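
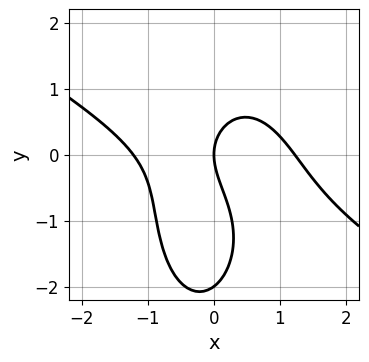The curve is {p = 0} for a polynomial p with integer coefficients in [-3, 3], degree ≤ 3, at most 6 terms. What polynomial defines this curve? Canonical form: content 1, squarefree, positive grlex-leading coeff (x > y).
Degree: no degree-2 curve has this shape, so deg p = 3.
From the axis intercepts and sections: one x-axis crossing is at x = 0; among the integer gridlines, it crosses the y-axis at y ∈ {-2, 0}.
Fitting integer coefficients to these (and the overall shape) gives p.

2*x^3 + 3*x^2*y + y^3 + 2*y^2 - 3*x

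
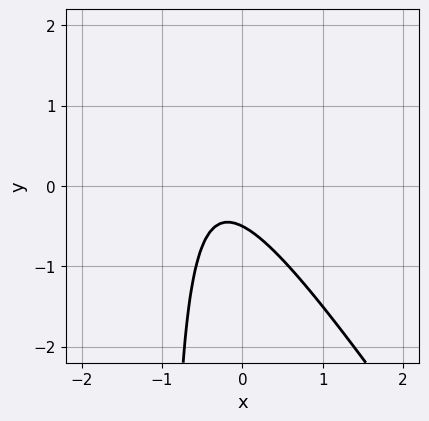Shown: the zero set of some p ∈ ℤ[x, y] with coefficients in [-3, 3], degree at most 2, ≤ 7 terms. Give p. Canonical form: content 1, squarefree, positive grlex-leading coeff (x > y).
3*x^2 + 2*x*y + 2*x + 2*y + 1

First, degree: no degree-1 curve has this shape, so deg p = 2.
Then, from the axis intercepts and sections: the curve avoids every integer x-axis point in the box.
Finally, matching integer coefficients to the picture gives p.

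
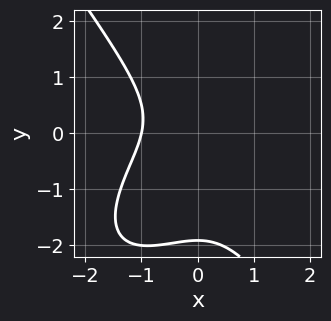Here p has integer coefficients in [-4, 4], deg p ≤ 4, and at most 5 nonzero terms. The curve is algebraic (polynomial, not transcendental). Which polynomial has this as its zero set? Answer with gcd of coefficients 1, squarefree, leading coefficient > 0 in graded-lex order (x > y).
3*x^3 - 2*x^2*y + 2*y^3 + 3*y^2 + 3

1. The degree is 3 — no degree-2 curve has this shape.
2. Checking where it meets the axes: it crosses the x-axis at the gridline x = -1.
3. Fitting integer coefficients to these (and the overall shape) gives p.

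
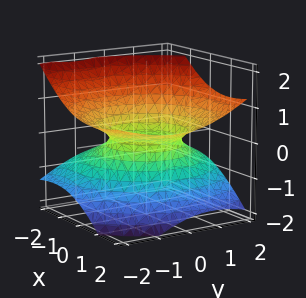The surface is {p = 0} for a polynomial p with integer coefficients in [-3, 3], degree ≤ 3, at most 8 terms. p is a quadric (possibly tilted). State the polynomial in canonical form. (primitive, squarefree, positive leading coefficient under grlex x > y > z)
x^2 - 2*x*z + y^2 + y*z - 3*z^2 - 1

deg p = 2. No degree-1 surface has this shape.
From the axis intercepts and sections: among the integer gridlines, it crosses the y-axis at y ∈ {-1, 1}; the x-axis gridline crossings are at x ∈ {-1, 1}; it misses every integer gridline on the z-axis.
Fitting integer coefficients to these (and the overall shape) gives p.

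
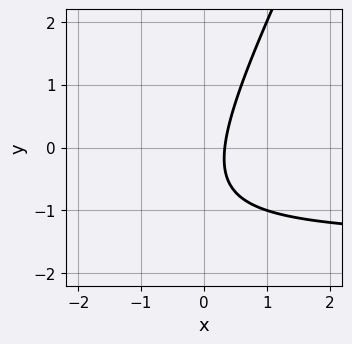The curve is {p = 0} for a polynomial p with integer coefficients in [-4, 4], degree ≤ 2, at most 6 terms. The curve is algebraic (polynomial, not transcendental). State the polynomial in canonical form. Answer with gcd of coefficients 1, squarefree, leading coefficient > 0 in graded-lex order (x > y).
1. deg p = 2.
2. Against the integer gridlines: the curve avoids every integer y-axis point in the box.
3. Matching integer coefficients to the picture gives p.

2*x*y - y^2 + 3*x - y - 1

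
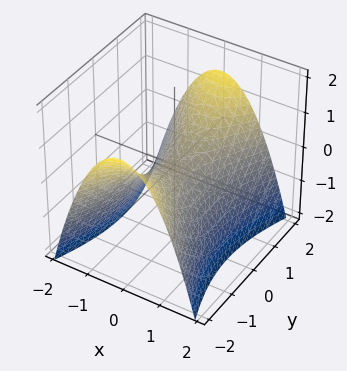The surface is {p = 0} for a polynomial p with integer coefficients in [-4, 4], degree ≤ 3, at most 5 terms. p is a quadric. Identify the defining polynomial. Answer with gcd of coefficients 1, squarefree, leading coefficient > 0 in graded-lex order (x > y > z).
3*x^2 - y^2 + 3*z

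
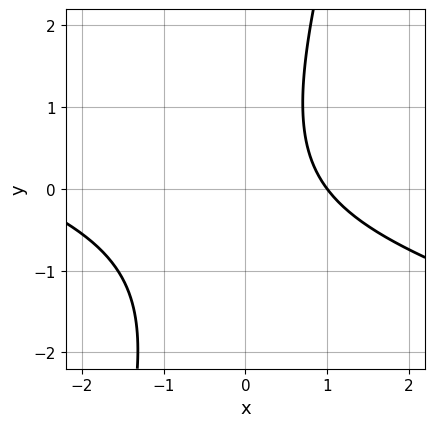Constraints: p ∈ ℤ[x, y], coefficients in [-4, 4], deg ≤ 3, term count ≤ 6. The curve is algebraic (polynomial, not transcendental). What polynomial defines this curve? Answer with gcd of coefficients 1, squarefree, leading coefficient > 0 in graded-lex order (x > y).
(a) Degree: no degree-1 curve has this shape, so deg p = 2.
(b) From the axis intercepts and sections: it crosses the x-axis at the gridline x = 1; it misses every integer gridline on the y-axis.
(c) Matching integer coefficients to the picture gives p.

x^2 + 3*x*y - y^2 + 2*x - 3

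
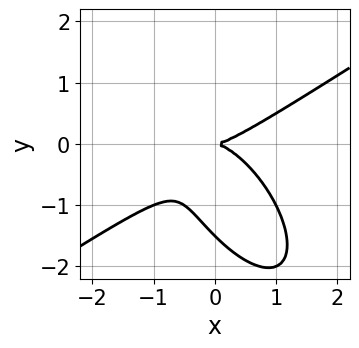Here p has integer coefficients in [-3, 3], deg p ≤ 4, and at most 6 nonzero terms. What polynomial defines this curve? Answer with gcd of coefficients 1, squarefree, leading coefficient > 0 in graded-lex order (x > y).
1. deg p = 3. No degree-2 curve has this shape.
2. From the axis intercepts and sections: it meets the y-axis at y = 0 (among the integer gridlines); it crosses the x-axis at the gridline x = 0.
3. Matching integer coefficients to the picture gives p.

2*x^3 - x^2*y - 2*x*y^2 - 2*y^3 - 3*y^2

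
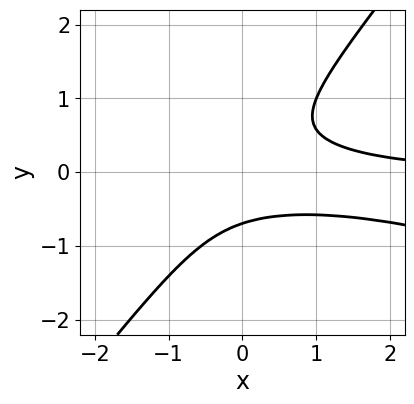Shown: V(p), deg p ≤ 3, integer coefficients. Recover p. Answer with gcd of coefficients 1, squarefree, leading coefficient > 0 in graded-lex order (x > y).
x^2*y + 3*x*y^2 - 3*y^3 - 1

1. deg p = 3. A generic line meets the curve in up to 3 points.
2. From the axis intercepts and sections: no x-intercept at any integer in the box.
3. Together with the visible shape, these determine p as stated.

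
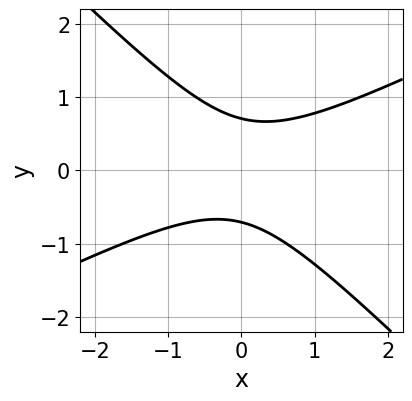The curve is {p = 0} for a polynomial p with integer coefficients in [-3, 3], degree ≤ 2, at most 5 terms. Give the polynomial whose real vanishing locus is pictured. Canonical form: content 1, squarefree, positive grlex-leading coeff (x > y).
First, deg p = 2.
Then, from the visible intercepts: no x-intercept at any integer in the box.
Finally, these observations pin down the coefficients.

x^2 - x*y - 2*y^2 + 1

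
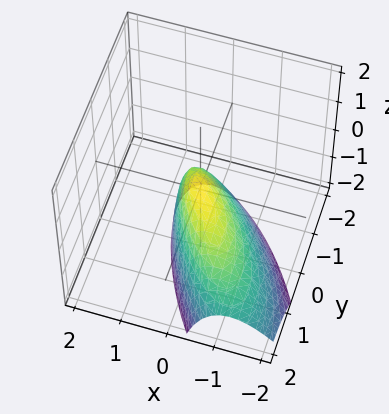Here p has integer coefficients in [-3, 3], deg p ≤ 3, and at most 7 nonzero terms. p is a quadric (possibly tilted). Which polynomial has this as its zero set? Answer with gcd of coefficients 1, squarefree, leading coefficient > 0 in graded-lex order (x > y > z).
Degree: the shape is more complex than any degree-1 surface, so deg p = 2.
From the axis intercepts and sections: it meets the z-axis at z = 0 (among the integer gridlines); it meets the x-axis at x = 0 (among the integer gridlines).
The integer polynomial consistent with all of this is the stated p.

2*x^2 + 2*x*y - x*z + y^2 + z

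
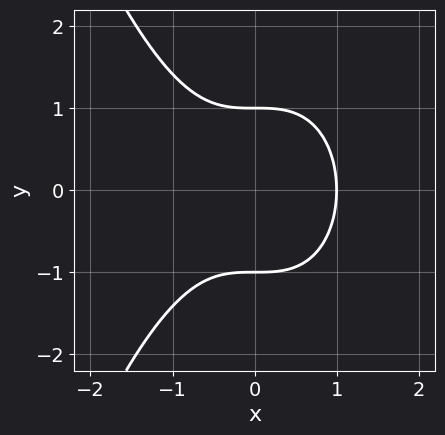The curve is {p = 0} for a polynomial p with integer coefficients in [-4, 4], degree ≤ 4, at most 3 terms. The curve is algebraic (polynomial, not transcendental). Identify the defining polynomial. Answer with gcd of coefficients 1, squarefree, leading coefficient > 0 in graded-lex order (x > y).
x^3 + y^2 - 1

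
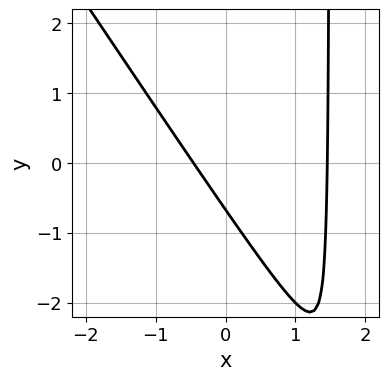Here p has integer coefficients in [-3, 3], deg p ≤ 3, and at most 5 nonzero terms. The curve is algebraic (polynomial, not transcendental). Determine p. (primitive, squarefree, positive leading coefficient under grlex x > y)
3*x^2 + 2*x*y - 3*x - 3*y - 2

First, the degree is 2 — the shape is more complex than any degree-1 curve.
Finally, matching integer coefficients to the picture gives p.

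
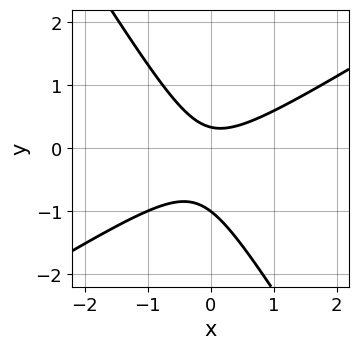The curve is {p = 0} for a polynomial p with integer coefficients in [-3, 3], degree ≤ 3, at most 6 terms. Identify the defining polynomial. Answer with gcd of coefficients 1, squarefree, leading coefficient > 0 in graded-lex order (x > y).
3*x^2 - 3*x*y - 3*y^2 - 2*y + 1

(a) deg p = 2. A generic line meets the curve in up to 2 points.
(b) Reading off the gridlines: the curve avoids every integer x-axis point in the box; it meets the y-axis at y = -1 (among the integer gridlines).
(c) Together with the visible shape, these determine p as stated.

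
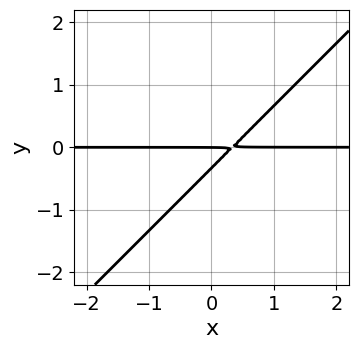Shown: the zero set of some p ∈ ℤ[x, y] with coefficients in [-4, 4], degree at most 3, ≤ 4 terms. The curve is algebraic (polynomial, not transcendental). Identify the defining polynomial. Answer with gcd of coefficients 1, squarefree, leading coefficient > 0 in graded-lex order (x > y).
First, degree: no degree-1 curve has this shape, so deg p = 2.
Next, reading off the gridlines: every point of the x-axis in the box is on the curve; it crosses the y-axis at the gridline y = 0.
Finally, the integer polynomial consistent with all of this is the stated p.

3*x*y - 3*y^2 - y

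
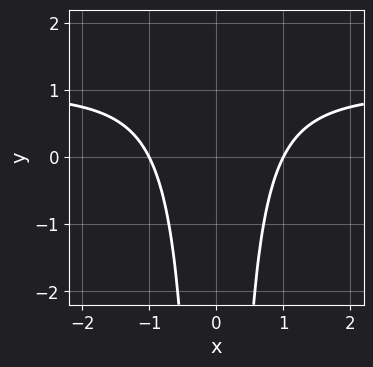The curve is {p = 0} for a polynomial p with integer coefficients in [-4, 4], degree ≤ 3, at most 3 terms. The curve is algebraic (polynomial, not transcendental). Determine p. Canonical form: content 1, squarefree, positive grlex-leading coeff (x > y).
x^2*y - x^2 + 1

1. deg p = 3. No degree-2 curve has this shape.
2. Symmetries: mirror symmetry x ↦ −x ⇒ only even powers of x.
3. From the axis intercepts and sections: no y-intercept at any integer in the box; among the integer gridlines, it crosses the x-axis at x ∈ {-1, 1}.
4. Solving for integer coefficients yields p as stated.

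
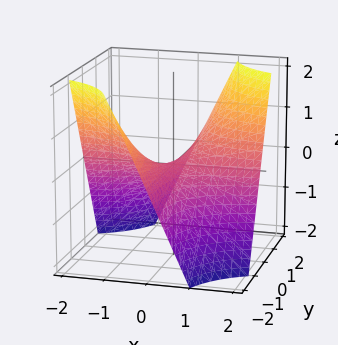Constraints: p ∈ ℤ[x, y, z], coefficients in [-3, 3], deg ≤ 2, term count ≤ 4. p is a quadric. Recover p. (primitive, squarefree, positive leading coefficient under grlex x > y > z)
x*y - z

1. Degree: a saddle surface; a quadric, so deg p = 2.
2. Observable constraints: it crosses the z-axis at the gridline z = 0; every point of the y-axis in the box is on the surface; every point of the x-axis in the box is on the surface.
3. Fitting integer coefficients to these (and the overall shape) gives p.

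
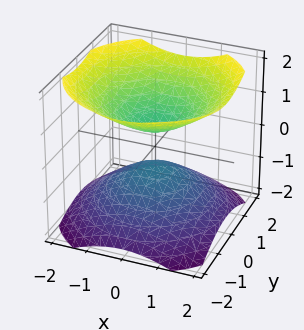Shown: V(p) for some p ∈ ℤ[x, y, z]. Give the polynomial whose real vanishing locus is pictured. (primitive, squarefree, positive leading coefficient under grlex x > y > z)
2*x^2 + 2*y^2 - 3*z^2 + 1

I count 2 distinct pieces. They look like related sheets of one shape, so recover p as a whole.
The degree is 2 — two sheets facing apart; a quadric.
Symmetries: every cross-section ⟂ z is a circle, so x, y appear only via x² + y²; it's symmetric under z → −z, forcing even powers of z.
Against the integer gridlines: it misses every integer gridline on the y-axis; a circular section at z = -1 has radius exactly 1; no x-intercept at any integer in the box.
Assembling these constraints gives the stated polynomial.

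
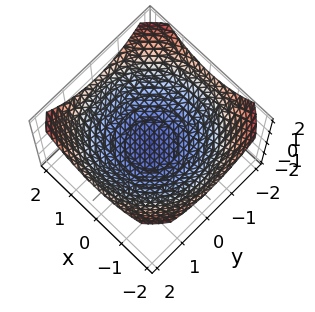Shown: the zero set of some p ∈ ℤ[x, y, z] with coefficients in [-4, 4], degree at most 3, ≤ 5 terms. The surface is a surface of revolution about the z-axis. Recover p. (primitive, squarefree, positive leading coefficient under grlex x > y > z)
x^2 + y^2 - 3*z - 1

Degree: a generic line meets the surface in up to 2 points, so deg p = 2.
By symmetry, every cross-section ⟂ z is a circle, so x, y appear only via x² + y².
From the visible intercepts: the y-axis gridline crossings are at y ∈ {-1, 1}; a circular section at z = 0 has radius exactly 1; among the integer gridlines, it crosses the x-axis at x ∈ {-1, 1}.
Matching integer coefficients to the picture gives p.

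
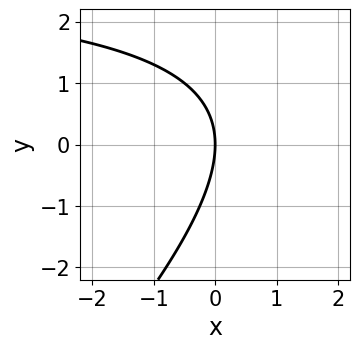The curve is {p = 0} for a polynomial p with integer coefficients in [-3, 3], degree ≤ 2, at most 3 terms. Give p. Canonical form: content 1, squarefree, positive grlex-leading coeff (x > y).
1. deg p = 2. No degree-1 curve has this shape.
2. From the axis intercepts and sections: one y-axis crossing is at y = 0; one x-axis crossing is at x = 0.
3. Together with the visible shape, these determine p as stated.

x*y - y^2 - 3*x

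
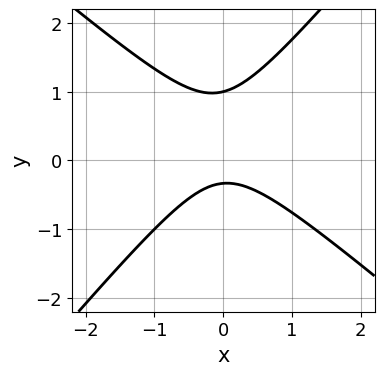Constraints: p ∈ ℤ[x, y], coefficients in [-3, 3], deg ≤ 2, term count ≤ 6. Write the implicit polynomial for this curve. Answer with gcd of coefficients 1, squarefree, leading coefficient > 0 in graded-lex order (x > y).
Degree: the shape is more complex than any degree-1 curve, so deg p = 2.
From the axis intercepts and sections: the curve avoids every integer x-axis point in the box; it crosses the y-axis at the gridline y = 1.
These observations pin down the coefficients.

3*x^2 + x*y - 3*y^2 + 2*y + 1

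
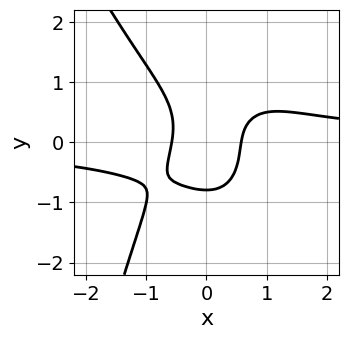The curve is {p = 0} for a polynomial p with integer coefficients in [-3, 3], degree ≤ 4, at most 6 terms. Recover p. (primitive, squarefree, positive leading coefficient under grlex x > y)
(a) deg p = 4. No degree-3 curve has this shape.
(b) Solving for integer coefficients yields p as stated.

3*x^3*y + x^2*y^2 + 2*y^3 - 3*x^2 + 1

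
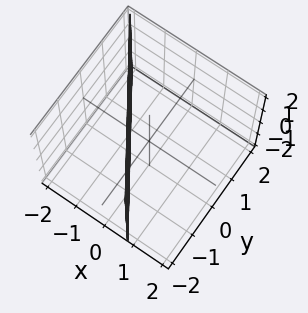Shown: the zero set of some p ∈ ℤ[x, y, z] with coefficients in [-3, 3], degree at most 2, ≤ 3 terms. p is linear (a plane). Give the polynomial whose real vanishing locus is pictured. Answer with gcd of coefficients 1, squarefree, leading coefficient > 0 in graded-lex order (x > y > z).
deg p = 1. Every cross-section is a straight line — this is a plane.
From the visible intercepts: the surface avoids every integer z-axis point in the box; one y-axis crossing is at y = -1.
The integer polynomial consistent with all of this is the stated p.

3*x + 2*y + 2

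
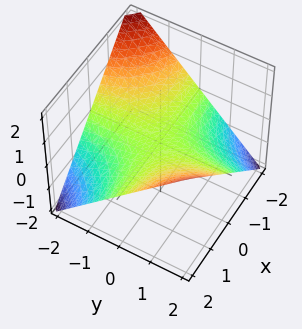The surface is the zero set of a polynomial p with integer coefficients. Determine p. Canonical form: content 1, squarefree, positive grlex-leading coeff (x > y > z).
x*y - 2*z

1. deg p = 2. A saddle surface; a quadric.
2. Reading off the gridlines: every point of the x-axis in the box is on the surface; every point of the y-axis in the box is on the surface.
3. These observations pin down the coefficients.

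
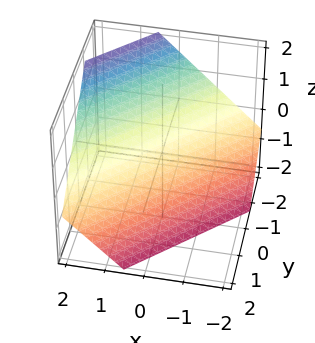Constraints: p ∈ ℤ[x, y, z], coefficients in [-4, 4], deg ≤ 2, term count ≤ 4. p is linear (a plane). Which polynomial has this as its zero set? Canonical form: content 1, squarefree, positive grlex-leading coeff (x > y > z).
First, deg p = 1. Every cross-section is a straight line — this is a plane.
Finally, solving for integer coefficients yields p as stated.

3*x - 3*y - 3*z - 2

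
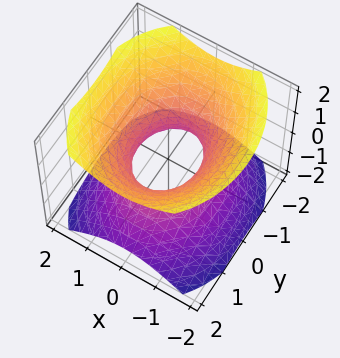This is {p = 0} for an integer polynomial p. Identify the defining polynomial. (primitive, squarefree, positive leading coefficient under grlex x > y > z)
3*x^2 + 2*y^2 - 3*z^2 - 2

deg p = 2.
Symmetries: it's symmetric under x → −x, forcing even powers of x; the y ↦ −y reflection is a symmetry, so y appears only in even powers; the z ↦ −z reflection is a symmetry, so z appears only in even powers.
Reading off the gridlines: it misses every integer gridline on the z-axis; the y-axis gridline crossings are at y ∈ {-1, 1}.
Fitting integer coefficients to these (and the overall shape) gives p.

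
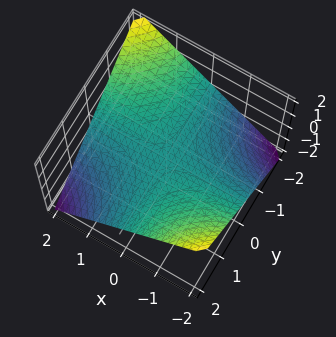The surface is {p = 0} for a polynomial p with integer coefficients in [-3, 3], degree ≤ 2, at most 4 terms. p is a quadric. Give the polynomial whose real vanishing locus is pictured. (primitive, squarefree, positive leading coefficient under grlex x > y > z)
x*y + 2*z

First, degree: a saddle surface; a quadric, so deg p = 2.
Then, from the axis intercepts and sections: every point of the x-axis in the box is on the surface; it crosses the z-axis at the gridline z = 0.
Finally, fitting integer coefficients to these (and the overall shape) gives p.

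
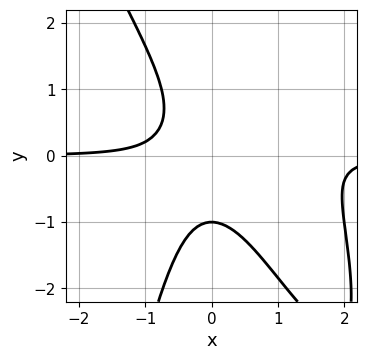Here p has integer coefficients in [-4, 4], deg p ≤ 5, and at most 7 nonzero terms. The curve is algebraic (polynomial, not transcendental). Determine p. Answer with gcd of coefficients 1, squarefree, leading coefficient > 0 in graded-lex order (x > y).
2*x^3*y + x^2*y^2 - 3*x^2*y + y^3 + 1

First, degree: no degree-3 curve has this shape, so deg p = 4.
Then, against the integer gridlines: it crosses the y-axis at the gridline y = -1; the curve avoids every integer x-axis point in the box.
Finally, together with the visible shape, these determine p as stated.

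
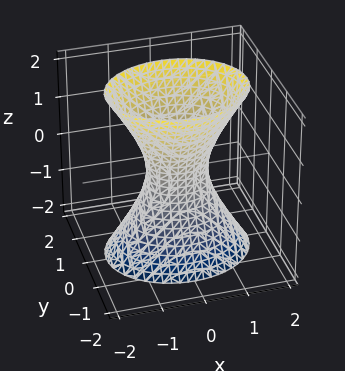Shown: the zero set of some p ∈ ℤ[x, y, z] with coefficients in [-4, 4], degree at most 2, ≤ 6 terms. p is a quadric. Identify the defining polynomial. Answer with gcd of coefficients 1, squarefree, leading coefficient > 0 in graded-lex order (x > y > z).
2*x^2 + 3*y^2 - z^2 - 1

(a) Degree: an hourglass — one-sheet hyperboloid; a quadric, so deg p = 2.
(b) Symmetries: it's symmetric under z → −z, forcing even powers of z; it's symmetric under y → −y, forcing even powers of y; the x ↦ −x reflection is a symmetry, so x appears only in even powers.
(c) Reading off the gridlines: the surface avoids every integer z-axis point in the box.
(d) Solving for integer coefficients yields p as stated.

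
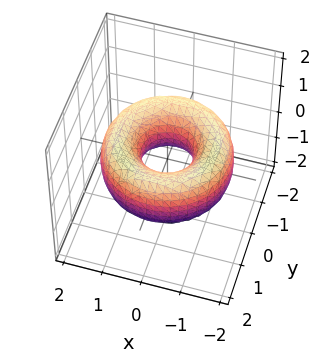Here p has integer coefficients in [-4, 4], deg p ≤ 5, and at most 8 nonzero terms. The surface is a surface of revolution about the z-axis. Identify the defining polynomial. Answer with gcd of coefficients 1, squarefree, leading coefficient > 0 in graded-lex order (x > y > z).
x^4 + 2*x^2*y^2 + y^4 - 3*x^2 - 3*y^2 + 2*z^2 + 1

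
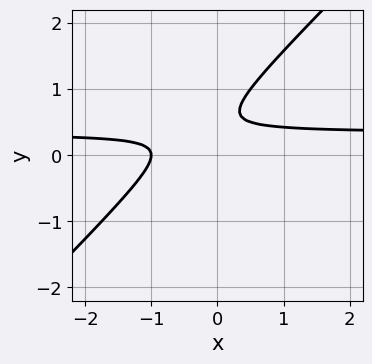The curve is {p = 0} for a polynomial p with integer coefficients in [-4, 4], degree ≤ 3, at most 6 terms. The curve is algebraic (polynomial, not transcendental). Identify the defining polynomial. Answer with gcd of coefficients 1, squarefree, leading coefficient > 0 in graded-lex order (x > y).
3*x*y - 3*y^2 - x + 3*y - 1

1. deg p = 2.
2. From the axis intercepts and sections: it misses every integer gridline on the y-axis; one x-axis crossing is at x = -1.
3. Assembling these constraints gives the stated polynomial.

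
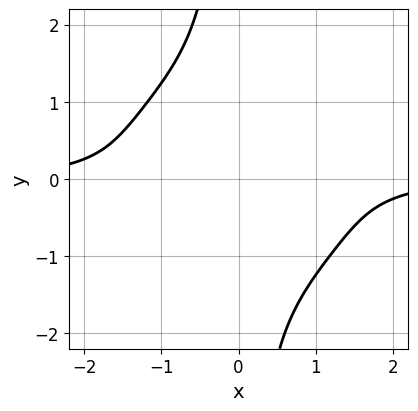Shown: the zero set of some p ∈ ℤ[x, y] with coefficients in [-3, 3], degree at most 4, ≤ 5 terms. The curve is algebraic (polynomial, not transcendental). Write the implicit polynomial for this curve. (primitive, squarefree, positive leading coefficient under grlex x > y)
x^3*y + 2*x*y^3 + 2*y^2 + 2

(a) Degree: the shape is more complex than any degree-3 curve, so deg p = 4.
(b) From the axis intercepts and sections: it misses every integer gridline on the y-axis; it misses every integer gridline on the x-axis.
(c) Assembling these constraints gives the stated polynomial.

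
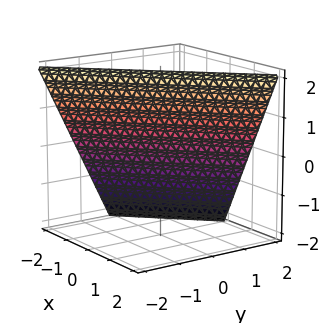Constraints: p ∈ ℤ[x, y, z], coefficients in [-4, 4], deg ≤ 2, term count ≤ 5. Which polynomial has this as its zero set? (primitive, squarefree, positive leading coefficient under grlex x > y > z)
2*x - 2*y - z + 2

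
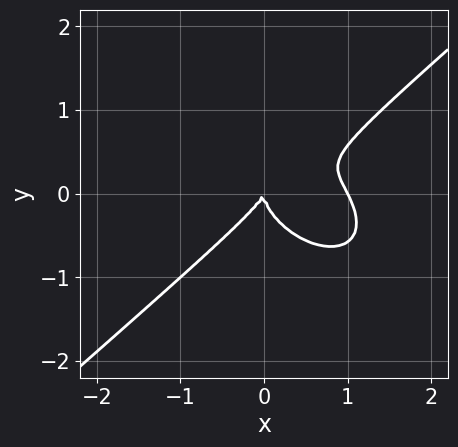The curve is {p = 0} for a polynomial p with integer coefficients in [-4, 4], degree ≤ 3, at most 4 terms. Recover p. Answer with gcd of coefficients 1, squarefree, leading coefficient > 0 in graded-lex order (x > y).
2*x^3 - 3*y^3 - 2*x^2 + x*y

First, the degree is 3 — no degree-2 curve has this shape.
Then, checking where it meets the axes: it meets the y-axis at y = 0 (among the integer gridlines); the x-axis gridline crossings are at x ∈ {0, 1}.
Finally, fitting integer coefficients to these (and the overall shape) gives p.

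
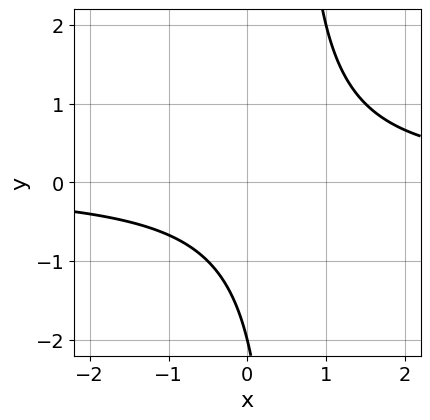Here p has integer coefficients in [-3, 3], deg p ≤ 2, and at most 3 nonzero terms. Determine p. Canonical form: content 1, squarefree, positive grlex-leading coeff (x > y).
1. The degree is 2 — no degree-1 curve has this shape.
2. From the visible intercepts: one y-axis crossing is at y = -2; it misses every integer gridline on the x-axis.
3. Together with the visible shape, these determine p as stated.

2*x*y - y - 2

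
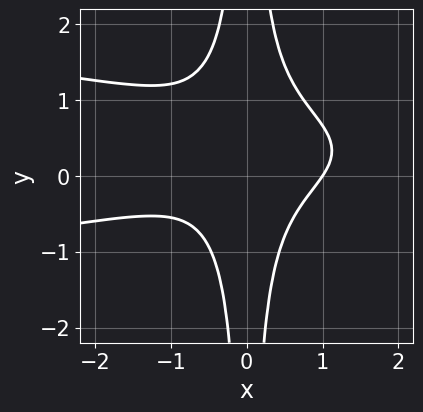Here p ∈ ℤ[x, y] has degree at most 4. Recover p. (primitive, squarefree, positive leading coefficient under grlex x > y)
First, deg p = 4.
Then, reading off the gridlines: it meets the x-axis at x = 1 (among the integer gridlines); no y-intercept at any integer in the box.
Finally, assembling these constraints gives the stated polynomial.

3*x^2*y^2 + x^3 - 2*x^2*y - 1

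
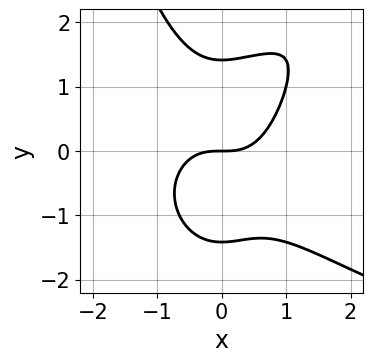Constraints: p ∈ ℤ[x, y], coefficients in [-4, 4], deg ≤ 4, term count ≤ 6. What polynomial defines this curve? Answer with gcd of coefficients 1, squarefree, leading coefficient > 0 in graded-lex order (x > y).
deg p = 4.
Checking where it meets the axes: one y-axis crossing is at y = 0; it meets the x-axis at x = 0 (among the integer gridlines).
These observations pin down the coefficients.

x^2*y^2 - 2*x^3 - y^3 + 2*y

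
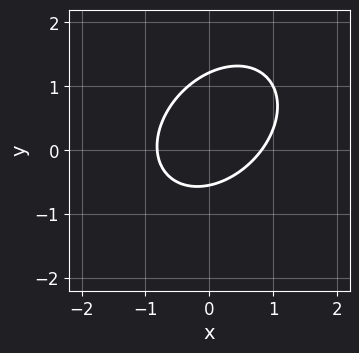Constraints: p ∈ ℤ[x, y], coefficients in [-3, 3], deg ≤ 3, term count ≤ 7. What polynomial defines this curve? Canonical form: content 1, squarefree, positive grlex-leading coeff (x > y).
First, degree: a generic line meets the curve in up to 2 points, so deg p = 2.
Finally, matching integer coefficients to the picture gives p.

3*x^2 - 2*x*y + 3*y^2 - 2*y - 2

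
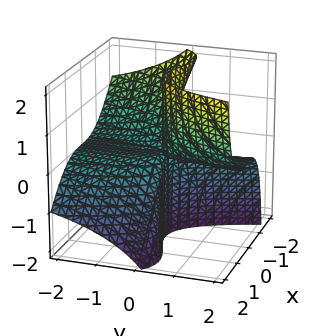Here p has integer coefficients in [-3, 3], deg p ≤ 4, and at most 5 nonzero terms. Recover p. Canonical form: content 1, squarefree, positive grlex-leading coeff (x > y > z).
First, the degree is 3 — a generic line meets the surface in up to 3 points.
Next, checking where it meets the axes: every point of the z-axis in the box is on the surface; the visible y-axis segment lies entirely on the surface.
Finally, these observations pin down the coefficients.

x^3 + x^2*z - 2*y*z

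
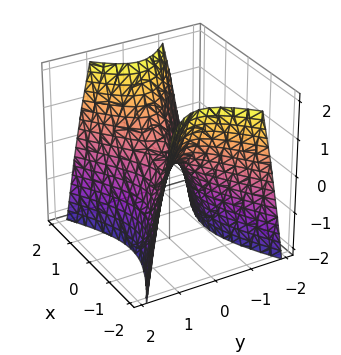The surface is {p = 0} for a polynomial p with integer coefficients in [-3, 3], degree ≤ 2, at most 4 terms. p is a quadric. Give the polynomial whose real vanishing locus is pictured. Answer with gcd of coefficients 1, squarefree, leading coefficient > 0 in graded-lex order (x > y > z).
x^2 - 2*y^2 - z

The degree is 2 — a hyperbolic paraboloid; a quadric.
Symmetries: it's symmetric under x → −x, forcing even powers of x; the y ↦ −y reflection is a symmetry, so y appears only in even powers.
Reading off the gridlines: it crosses the x-axis at the gridline x = 0; it crosses the z-axis at the gridline z = 0; one y-axis crossing is at y = 0.
These observations pin down the coefficients.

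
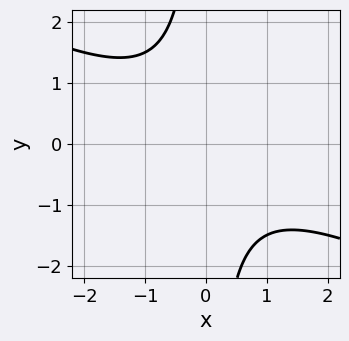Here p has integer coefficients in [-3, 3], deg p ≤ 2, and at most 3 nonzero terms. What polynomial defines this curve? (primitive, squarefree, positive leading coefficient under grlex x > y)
x^2 + 2*x*y + 2

Degree: the shape is more complex than any degree-1 curve, so deg p = 2.
Reading off the gridlines: it misses every integer gridline on the y-axis; the curve avoids every integer x-axis point in the box.
Fitting integer coefficients to these (and the overall shape) gives p.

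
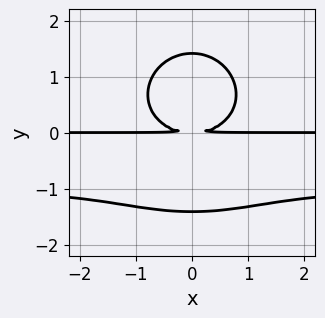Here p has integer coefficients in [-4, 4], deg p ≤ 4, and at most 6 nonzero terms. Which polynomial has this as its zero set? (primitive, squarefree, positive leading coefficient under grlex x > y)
x^2*y^2 + y^4 + x^2*y - 2*y^2

Degree: no degree-3 curve has this shape, so deg p = 4.
Symmetries: it's symmetric under x → −x, forcing even powers of x.
Observable constraints: the visible x-axis segment lies entirely on the curve.
Together with the visible shape, these determine p as stated.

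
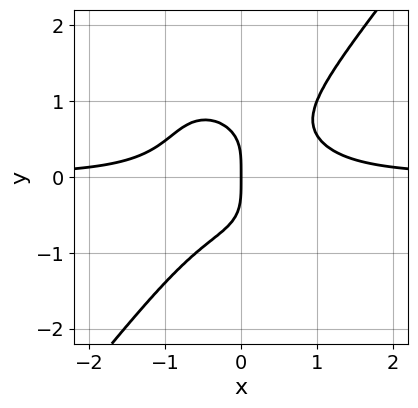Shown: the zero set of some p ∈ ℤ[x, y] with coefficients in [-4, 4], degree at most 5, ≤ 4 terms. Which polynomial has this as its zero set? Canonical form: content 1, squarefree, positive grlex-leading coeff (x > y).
2*x^3*y - y^4 - x

First, degree: a generic line meets the curve in up to 4 points, so deg p = 4.
Next, reading off the gridlines: it crosses the y-axis at the gridline y = 0; it meets the x-axis at x = 0 (among the integer gridlines).
Finally, together with the visible shape, these determine p as stated.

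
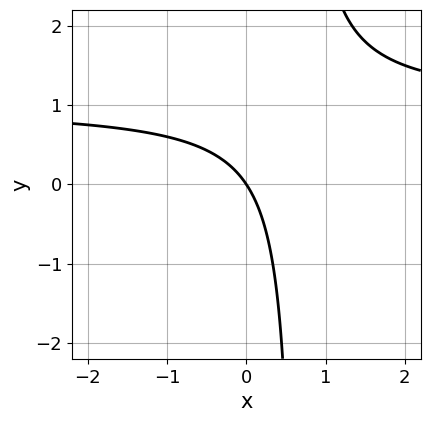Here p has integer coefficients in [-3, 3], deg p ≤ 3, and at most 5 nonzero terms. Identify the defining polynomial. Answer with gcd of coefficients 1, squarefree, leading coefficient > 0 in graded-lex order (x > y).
The degree is 2 — no degree-1 curve has this shape.
Against the integer gridlines: it meets the y-axis at y = 0 (among the integer gridlines); it crosses the x-axis at the gridline x = 0.
Matching integer coefficients to the picture gives p.

3*x*y - 3*x - 2*y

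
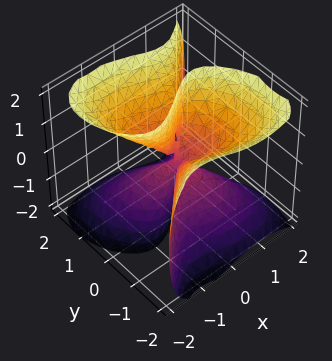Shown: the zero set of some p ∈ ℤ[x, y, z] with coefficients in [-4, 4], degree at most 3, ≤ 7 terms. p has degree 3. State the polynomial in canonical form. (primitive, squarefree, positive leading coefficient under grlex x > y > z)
1. Degree: a generic line meets the surface in up to 3 points, so deg p = 3.
2. From the visible intercepts: it meets the y-axis at y = 0 (among the integer gridlines); it crosses the x-axis at the gridline x = 0; every point of the z-axis in the box is on the surface.
3. Solving for integer coefficients yields p as stated.

3*x^3 - 2*x*z^2 - 3*y^3 + 3*y*z^2 - y^2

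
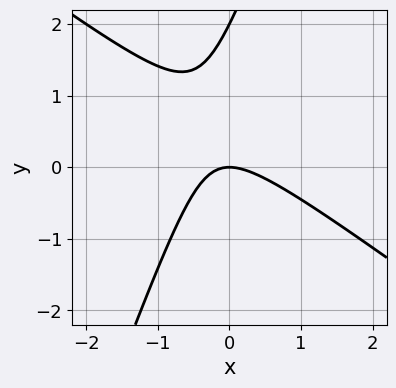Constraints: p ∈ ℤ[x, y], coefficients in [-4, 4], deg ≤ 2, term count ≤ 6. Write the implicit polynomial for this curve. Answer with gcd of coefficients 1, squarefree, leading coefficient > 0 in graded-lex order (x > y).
First, deg p = 2. No degree-1 curve has this shape.
Then, observable constraints: one x-axis crossing is at x = 0; among the integer gridlines, it crosses the y-axis at y ∈ {0, 2}.
Finally, matching integer coefficients to the picture gives p.

2*x^2 + 2*x*y - y^2 + 2*y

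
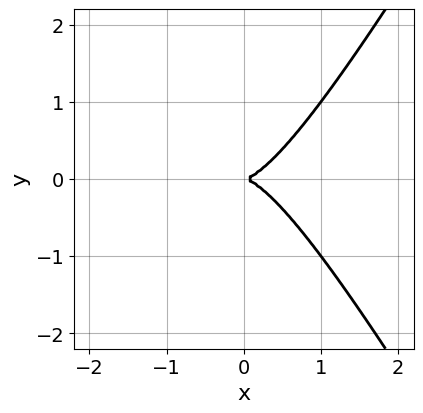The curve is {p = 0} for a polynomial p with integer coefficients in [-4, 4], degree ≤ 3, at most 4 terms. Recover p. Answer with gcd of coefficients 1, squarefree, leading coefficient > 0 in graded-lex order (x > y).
3*x^3 - x*y^2 - 2*y^2

Degree: no degree-2 curve has this shape, so deg p = 3.
Symmetries: it's symmetric under y → −y, forcing even powers of y.
Against the integer gridlines: it crosses the y-axis at the gridline y = 0; one x-axis crossing is at x = 0.
Assembling these constraints gives the stated polynomial.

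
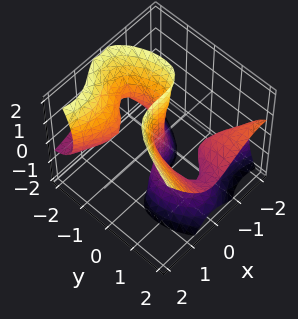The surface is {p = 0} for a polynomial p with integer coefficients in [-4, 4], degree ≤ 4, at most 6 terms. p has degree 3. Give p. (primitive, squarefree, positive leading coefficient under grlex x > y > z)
2*x^3 + 3*x^2*y - 2*y^2*z - 2*y*z^2 - y

First, deg p = 3. A generic line meets the surface in up to 3 points.
Next, against the integer gridlines: one x-axis crossing is at x = 0; it meets the y-axis at y = 0 (among the integer gridlines).
Finally, putting this together gives p. Check: (0, 0, -2) on the z-axis lies on the surface, and p(0, 0, -2) = 0. ✓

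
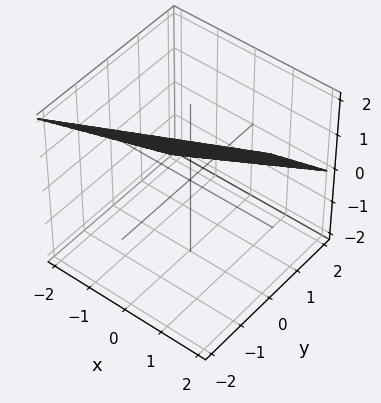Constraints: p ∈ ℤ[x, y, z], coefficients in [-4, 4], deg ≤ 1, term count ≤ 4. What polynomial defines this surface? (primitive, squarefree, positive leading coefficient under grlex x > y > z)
x - 2*y - 2*z + 2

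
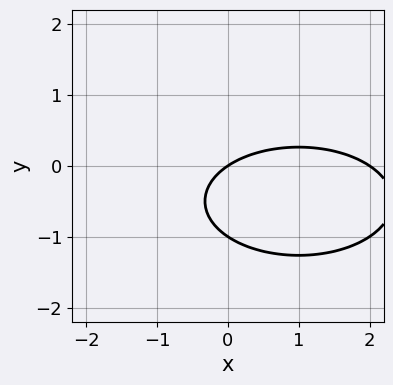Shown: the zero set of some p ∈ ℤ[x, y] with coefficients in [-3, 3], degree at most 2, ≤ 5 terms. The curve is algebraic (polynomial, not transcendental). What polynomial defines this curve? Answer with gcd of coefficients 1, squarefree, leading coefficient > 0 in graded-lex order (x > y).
(a) The degree is 2 — a generic line meets the curve in up to 2 points.
(b) Observable constraints: the y-axis gridline crossings are at y ∈ {-1, 0}; the x-axis gridline crossings are at x ∈ {0, 2}.
(c) Fitting integer coefficients to these (and the overall shape) gives p.

x^2 + 3*y^2 - 2*x + 3*y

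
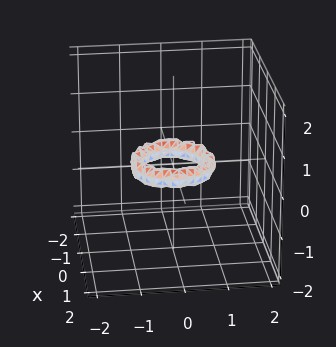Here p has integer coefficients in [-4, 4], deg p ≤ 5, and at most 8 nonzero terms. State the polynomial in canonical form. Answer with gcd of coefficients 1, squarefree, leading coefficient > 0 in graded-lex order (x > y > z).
2*x^4 + 4*x^2*y^2 + 2*y^4 - 3*x^2 - 3*y^2 + 2*z^2 + 1

Degree: no degree-3 surface has this shape, so deg p = 4.
By symmetry, the surface is invariant under rotation about z: p = q(x² + y², z).
Against the integer gridlines: among the integer gridlines, it crosses the y-axis at y ∈ {-1, 1}; a circular section at z = 0 has radius between 0 and 1; among the integer gridlines, it crosses the x-axis at x ∈ {-1, 1}.
Together with the visible shape, these determine p as stated.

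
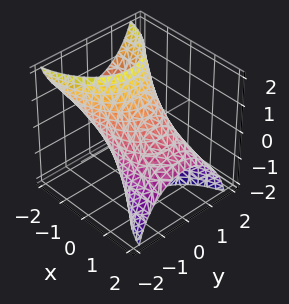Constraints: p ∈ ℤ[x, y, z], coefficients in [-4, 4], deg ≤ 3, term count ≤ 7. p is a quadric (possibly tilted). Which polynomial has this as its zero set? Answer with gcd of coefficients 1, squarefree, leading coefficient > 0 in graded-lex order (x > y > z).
x^2 + 3*x*z + 2*y^2 + z^2 - 2

1. deg p = 2. The shape is more complex than any degree-1 surface.
2. From the axis intercepts and sections: among the integer gridlines, it crosses the y-axis at y ∈ {-1, 1}.
3. Assembling these constraints gives the stated polynomial.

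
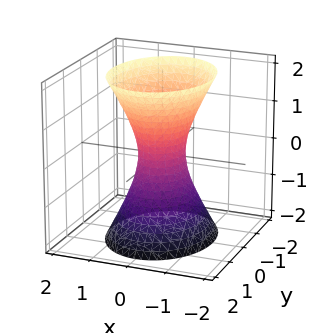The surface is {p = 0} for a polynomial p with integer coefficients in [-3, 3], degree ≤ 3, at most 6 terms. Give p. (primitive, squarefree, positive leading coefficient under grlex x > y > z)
3*x^2 + 2*y^2 - z^2 - 1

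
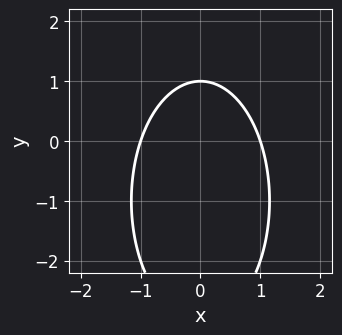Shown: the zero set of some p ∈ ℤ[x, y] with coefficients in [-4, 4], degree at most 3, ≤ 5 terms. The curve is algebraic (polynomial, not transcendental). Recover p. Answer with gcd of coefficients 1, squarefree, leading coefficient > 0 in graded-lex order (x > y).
3*x^2 + y^2 + 2*y - 3

1. The degree is 2 — no degree-1 curve has this shape.
2. Symmetries: it's symmetric under x → −x, forcing even powers of x.
3. From the visible intercepts: one y-axis crossing is at y = 1; the x-axis gridline crossings are at x ∈ {-1, 1}.
4. These observations pin down the coefficients.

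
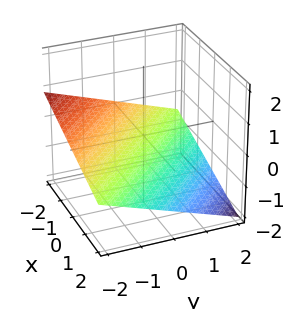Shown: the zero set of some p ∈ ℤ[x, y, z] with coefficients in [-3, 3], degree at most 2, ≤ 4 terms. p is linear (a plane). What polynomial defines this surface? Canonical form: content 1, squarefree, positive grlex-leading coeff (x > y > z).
The degree is 1 — the surface is flat (a plane).
Against the integer gridlines: it meets the x-axis at x = -2 (among the integer gridlines); it meets the y-axis at y = -2 (among the integer gridlines).
The integer polynomial consistent with all of this is the stated p.

x + y + 3*z + 2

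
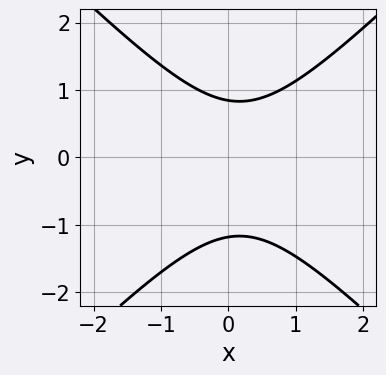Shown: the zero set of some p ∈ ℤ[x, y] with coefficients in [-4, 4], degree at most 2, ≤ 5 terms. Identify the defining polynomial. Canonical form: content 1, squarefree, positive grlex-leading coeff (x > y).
3*x^2 - 3*y^2 - x - y + 3

(a) The degree is 2 — no degree-1 curve has this shape.
(b) Observable constraints: the curve avoids every integer x-axis point in the box.
(c) Matching integer coefficients to the picture gives p.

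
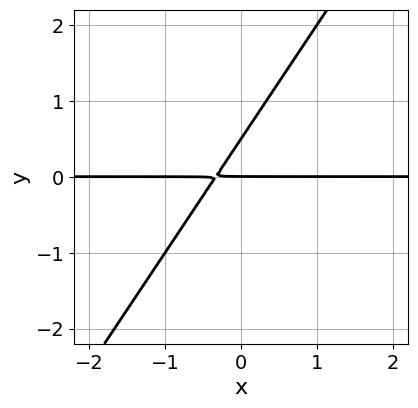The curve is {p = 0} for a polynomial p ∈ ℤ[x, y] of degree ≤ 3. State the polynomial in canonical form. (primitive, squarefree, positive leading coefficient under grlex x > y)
3*x*y - 2*y^2 + y

Degree: no degree-1 curve has this shape, so deg p = 2.
From the visible intercepts: the visible x-axis segment lies entirely on the curve; it crosses the y-axis at the gridline y = 0.
Together with the visible shape, these determine p as stated.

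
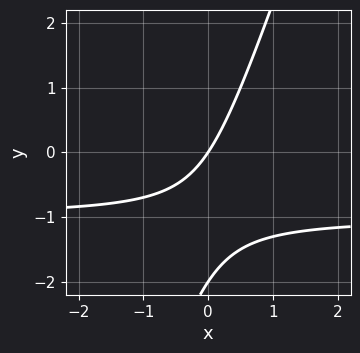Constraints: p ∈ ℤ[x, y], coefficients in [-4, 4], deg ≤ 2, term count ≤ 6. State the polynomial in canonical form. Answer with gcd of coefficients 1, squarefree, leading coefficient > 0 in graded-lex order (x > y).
3*x*y - y^2 + 3*x - 2*y

(a) Degree: a generic line meets the curve in up to 2 points, so deg p = 2.
(b) Checking where it meets the axes: one x-axis crossing is at x = 0; among the integer gridlines, it crosses the y-axis at y ∈ {-2, 0}.
(c) Fitting integer coefficients to these (and the overall shape) gives p.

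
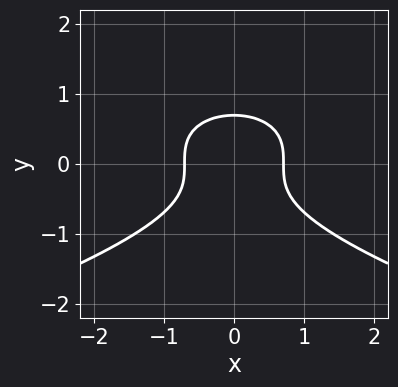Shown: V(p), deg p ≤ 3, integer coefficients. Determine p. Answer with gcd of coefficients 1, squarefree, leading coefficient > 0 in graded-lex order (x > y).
3*y^3 + 2*x^2 - 1

First, deg p = 3. No degree-2 curve has this shape.
Then, symmetries: it's symmetric under x → −x, forcing even powers of x.
Finally, solving for integer coefficients yields p as stated.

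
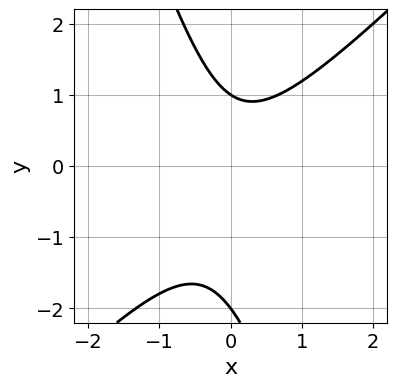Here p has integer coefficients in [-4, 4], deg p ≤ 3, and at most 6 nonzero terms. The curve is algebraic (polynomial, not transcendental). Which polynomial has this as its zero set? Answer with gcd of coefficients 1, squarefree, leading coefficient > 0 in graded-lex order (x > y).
3*x^2 - 2*x*y - y^2 - y + 2

1. deg p = 2. The shape is more complex than any degree-1 curve.
2. Against the integer gridlines: the y-axis gridline crossings are at y ∈ {-2, 1}; it misses every integer gridline on the x-axis.
3. The integer polynomial consistent with all of this is the stated p.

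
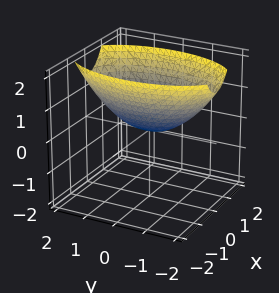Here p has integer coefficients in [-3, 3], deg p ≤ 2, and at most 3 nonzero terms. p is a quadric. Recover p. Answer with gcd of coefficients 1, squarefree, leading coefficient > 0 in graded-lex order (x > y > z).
1. The degree is 2 — a paraboloid; a quadric.
2. Symmetries: mirror symmetry x ↦ −x ⇒ only even powers of x; mirror symmetry y ↦ −y ⇒ only even powers of y.
3. Against the integer gridlines: it meets the x-axis at x = 0 (among the integer gridlines); one z-axis crossing is at z = 0; one y-axis crossing is at y = 0.
4. These observations pin down the coefficients.

3*x^2 + y^2 - 3*z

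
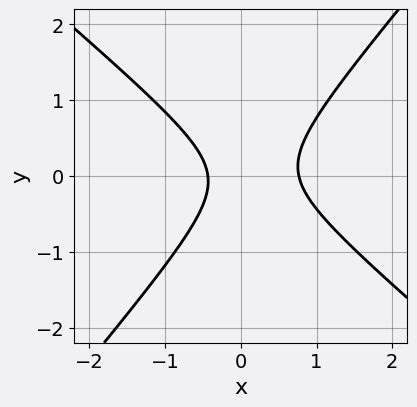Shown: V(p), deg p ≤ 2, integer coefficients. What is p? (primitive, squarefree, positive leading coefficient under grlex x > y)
3*x^2 + x*y - 3*y^2 - x - 1

First, degree: the shape is more complex than any degree-1 curve, so deg p = 2.
Then, observable constraints: it misses every integer gridline on the y-axis.
Finally, putting this together gives p.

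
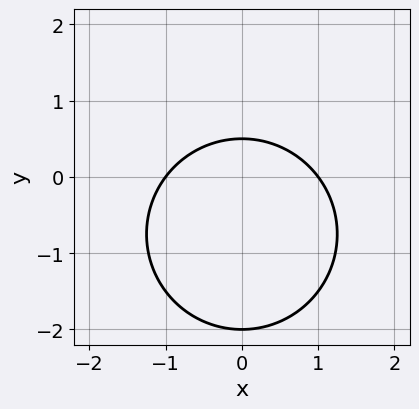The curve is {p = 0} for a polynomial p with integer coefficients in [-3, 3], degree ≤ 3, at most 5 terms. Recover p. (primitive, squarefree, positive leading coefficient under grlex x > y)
2*x^2 + 2*y^2 + 3*y - 2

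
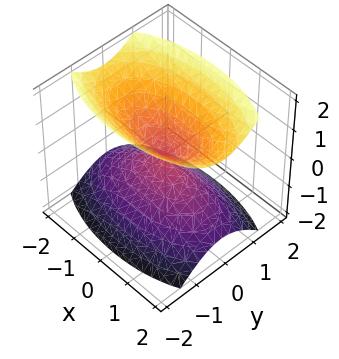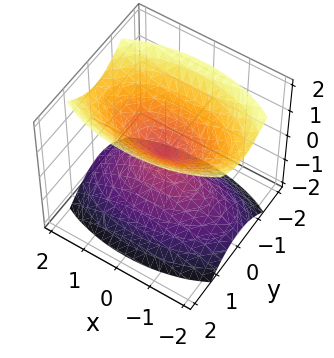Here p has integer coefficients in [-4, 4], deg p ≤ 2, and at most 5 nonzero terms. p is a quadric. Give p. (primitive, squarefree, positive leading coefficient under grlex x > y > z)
x^2 + 3*y^2 - 2*z^2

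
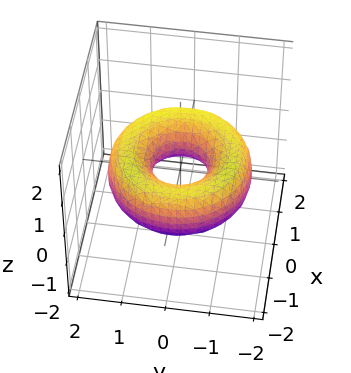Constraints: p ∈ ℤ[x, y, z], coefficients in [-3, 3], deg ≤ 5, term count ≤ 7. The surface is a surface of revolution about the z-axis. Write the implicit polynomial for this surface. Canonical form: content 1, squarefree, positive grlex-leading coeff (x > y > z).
x^4 + 2*x^2*y^2 + y^4 - 3*x^2 - 3*y^2 + 3*z^2 + 1

Degree: the shape is more complex than any degree-3 surface, so deg p = 4.
Symmetries: the surface is invariant under rotation about z: p = q(x² + y², z).
Checking where it meets the axes: a circular section at z = 0 has radius between 0 and 1; it misses every integer gridline on the z-axis.
Matching integer coefficients to the picture gives p.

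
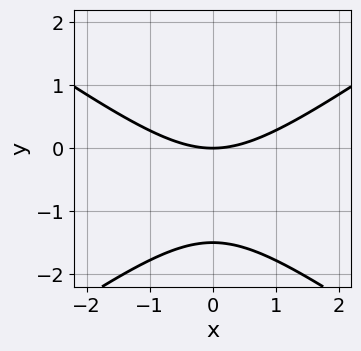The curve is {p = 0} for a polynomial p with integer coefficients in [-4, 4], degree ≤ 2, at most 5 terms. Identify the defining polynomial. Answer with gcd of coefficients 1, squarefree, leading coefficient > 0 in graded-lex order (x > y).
x^2 - 2*y^2 - 3*y

deg p = 2. No degree-1 curve has this shape.
Symmetries: the x ↦ −x reflection is a symmetry, so x appears only in even powers.
From the axis intercepts and sections: it crosses the x-axis at the gridline x = 0; it crosses the y-axis at the gridline y = 0.
Assembling these constraints gives the stated polynomial.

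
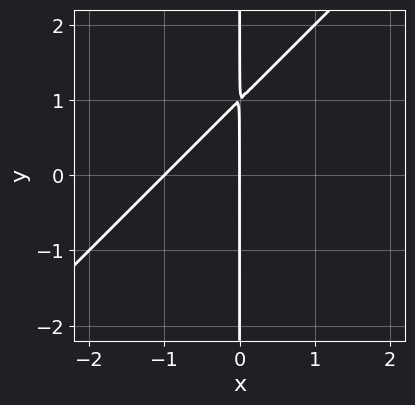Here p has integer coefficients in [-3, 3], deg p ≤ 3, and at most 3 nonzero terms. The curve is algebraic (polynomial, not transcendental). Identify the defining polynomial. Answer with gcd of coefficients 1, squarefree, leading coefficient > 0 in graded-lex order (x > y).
x^2 - x*y + x

1. deg p = 2.
2. Against the integer gridlines: among the integer gridlines, it crosses the x-axis at x ∈ {-1, 0}; the visible y-axis segment lies entirely on the curve.
3. Solving for integer coefficients yields p as stated.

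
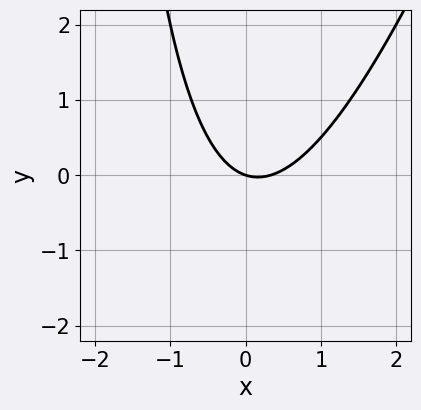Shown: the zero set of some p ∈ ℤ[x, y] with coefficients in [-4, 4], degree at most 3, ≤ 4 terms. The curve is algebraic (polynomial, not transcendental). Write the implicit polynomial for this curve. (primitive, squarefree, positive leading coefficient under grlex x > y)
3*x^2 - x*y - x - 3*y

Degree: a generic line meets the curve in up to 2 points, so deg p = 2.
From the visible intercepts: it crosses the x-axis at the gridline x = 0; it crosses the y-axis at the gridline y = 0.
The integer polynomial consistent with all of this is the stated p.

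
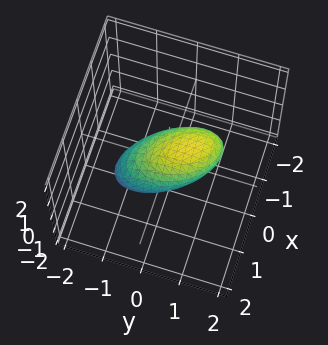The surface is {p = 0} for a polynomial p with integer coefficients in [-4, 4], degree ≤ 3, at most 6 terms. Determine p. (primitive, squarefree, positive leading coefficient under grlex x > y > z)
3*x^2 + 2*x*y + 2*y^2 - 2*y*z + 3*z^2 - 2

1. deg p = 2. No degree-1 surface has this shape.
2. Against the integer gridlines: among the integer gridlines, it crosses the y-axis at y ∈ {-1, 1}.
3. These observations pin down the coefficients.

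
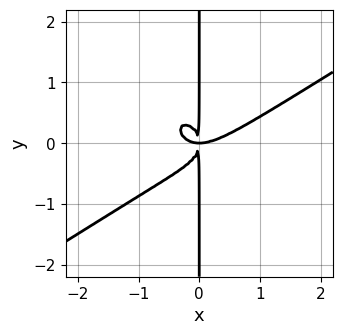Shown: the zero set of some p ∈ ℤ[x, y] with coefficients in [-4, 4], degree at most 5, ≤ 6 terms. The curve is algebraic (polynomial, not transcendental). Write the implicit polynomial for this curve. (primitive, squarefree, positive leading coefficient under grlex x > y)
2*x^4 - 2*x^3*y - 3*x*y^3 - 2*x^2*y

Degree: the shape is more complex than any degree-3 curve, so deg p = 4.
Checking where it meets the axes: every point of the y-axis in the box is on the curve.
Fitting integer coefficients to these (and the overall shape) gives p.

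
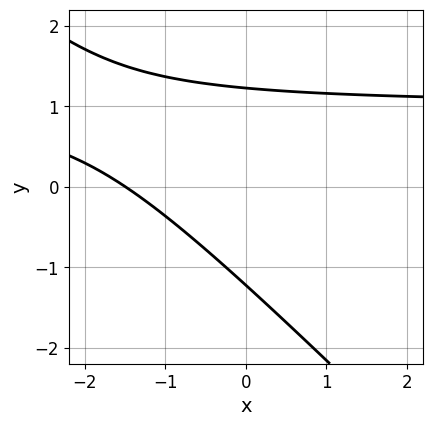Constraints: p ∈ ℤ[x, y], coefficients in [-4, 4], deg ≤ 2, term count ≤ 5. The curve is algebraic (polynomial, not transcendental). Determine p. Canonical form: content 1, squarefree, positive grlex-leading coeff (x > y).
First, deg p = 2. A generic line meets the curve in up to 2 points.
Finally, the integer polynomial consistent with all of this is the stated p.

2*x*y + 2*y^2 - 2*x - 3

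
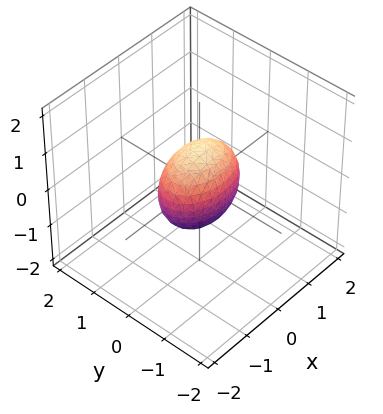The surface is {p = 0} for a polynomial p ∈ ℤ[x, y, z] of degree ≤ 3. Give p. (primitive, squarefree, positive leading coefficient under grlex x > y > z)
x^2 + 2*y^2 + z^2 - 1

1. deg p = 2. A closed, bounded, convex surface; a quadric.
2. Symmetries: mirror symmetry x ↦ −x ⇒ only even powers of x; the z ↦ −z reflection is a symmetry, so z appears only in even powers; the y ↦ −y reflection is a symmetry, so y appears only in even powers.
3. From the axis intercepts and sections: among the integer gridlines, it crosses the z-axis at z ∈ {-1, 1}; the x-axis gridline crossings are at x ∈ {-1, 1}.
4. Assembling these constraints gives the stated polynomial.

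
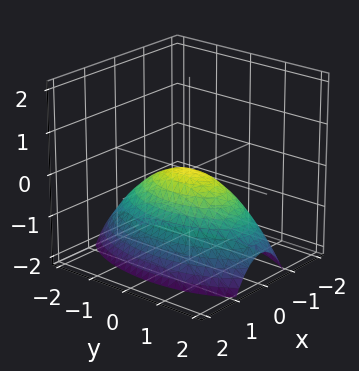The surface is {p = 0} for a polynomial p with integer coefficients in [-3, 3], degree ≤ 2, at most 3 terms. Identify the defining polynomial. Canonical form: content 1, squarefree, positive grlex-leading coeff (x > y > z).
First, degree: a paraboloid; a quadric, so deg p = 2.
Then, symmetries: the x ↦ −x reflection is a symmetry, so x appears only in even powers; mirror symmetry y ↦ −y ⇒ only even powers of y.
Then, from the visible intercepts: it crosses the y-axis at the gridline y = 0; it meets the z-axis at z = 0 (among the integer gridlines); one x-axis crossing is at x = 0.
Finally, fitting integer coefficients to these (and the overall shape) gives p.

3*x^2 + y^2 + 3*z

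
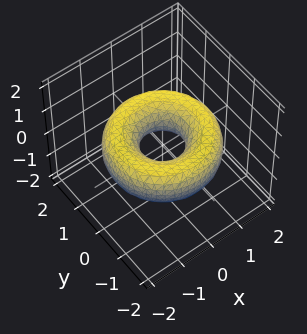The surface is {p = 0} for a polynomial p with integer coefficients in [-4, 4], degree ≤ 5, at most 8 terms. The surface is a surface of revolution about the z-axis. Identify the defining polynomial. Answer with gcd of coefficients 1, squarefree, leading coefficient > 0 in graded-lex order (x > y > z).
deg p = 4. The shape is more complex than any degree-3 surface.
Symmetries: rotational symmetry about the z-axis ⇒ p depends on x, y only through x² + y².
From the visible intercepts: it misses every integer gridline on the z-axis; a circular section at z = 0 has radius between 0 and 1.
Together with the visible shape, these determine p as stated.

x^4 + 2*x^2*y^2 + y^4 - 3*x^2 - 3*y^2 + 3*z^2 + 1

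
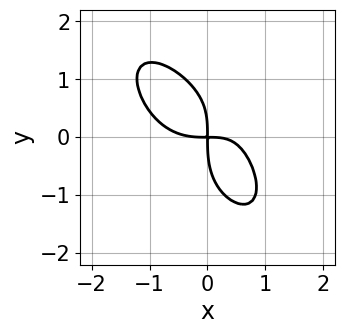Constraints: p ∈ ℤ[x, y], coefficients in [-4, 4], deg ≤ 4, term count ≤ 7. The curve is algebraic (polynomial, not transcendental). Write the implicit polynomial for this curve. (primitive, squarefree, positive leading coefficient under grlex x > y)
(a) Degree: no degree-3 curve has this shape, so deg p = 4.
(b) Matching integer coefficients to the picture gives p.

2*x^4 + y^4 - 2*x^2*y - x*y^2 + 3*x*y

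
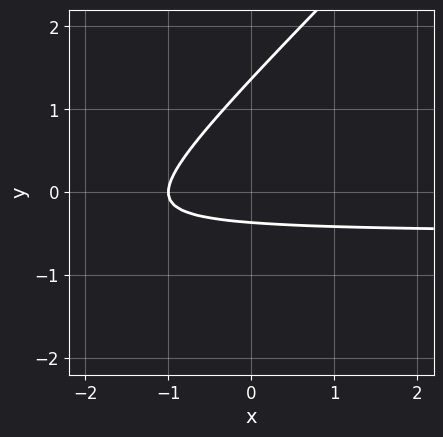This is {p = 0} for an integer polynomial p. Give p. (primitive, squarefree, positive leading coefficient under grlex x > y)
1. Degree: no degree-1 curve has this shape, so deg p = 2.
2. Reading off the gridlines: it crosses the x-axis at the gridline x = -1.
3. Together with the visible shape, these determine p as stated.

2*x*y - 2*y^2 + x + 2*y + 1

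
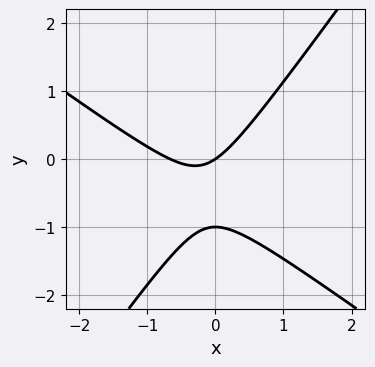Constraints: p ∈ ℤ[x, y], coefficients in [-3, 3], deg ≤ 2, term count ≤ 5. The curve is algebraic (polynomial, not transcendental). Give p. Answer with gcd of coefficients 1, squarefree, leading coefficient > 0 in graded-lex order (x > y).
deg p = 2.
Against the integer gridlines: among the integer gridlines, it crosses the y-axis at y ∈ {-1, 0}; it crosses the x-axis at the gridline x = 0.
Assembling these constraints gives the stated polynomial.

3*x^2 + 2*x*y - 3*y^2 + 2*x - 3*y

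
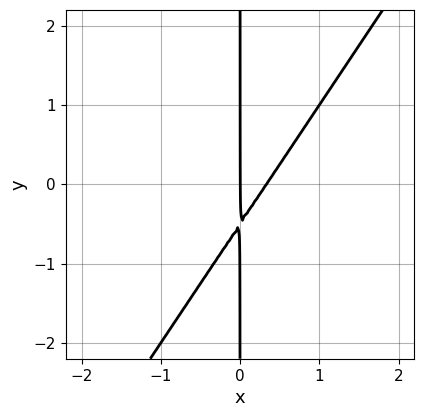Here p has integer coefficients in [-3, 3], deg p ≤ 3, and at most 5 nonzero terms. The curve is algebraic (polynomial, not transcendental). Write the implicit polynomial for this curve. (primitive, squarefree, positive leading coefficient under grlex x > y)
(a) The degree is 2 — no degree-1 curve has this shape.
(b) Checking where it meets the axes: the visible y-axis segment lies entirely on the curve; it meets the x-axis at x = 0 (among the integer gridlines).
(c) Assembling these constraints gives the stated polynomial.

3*x^2 - 2*x*y - x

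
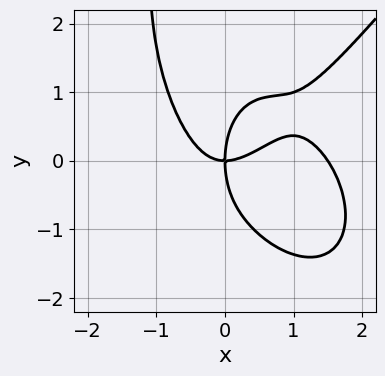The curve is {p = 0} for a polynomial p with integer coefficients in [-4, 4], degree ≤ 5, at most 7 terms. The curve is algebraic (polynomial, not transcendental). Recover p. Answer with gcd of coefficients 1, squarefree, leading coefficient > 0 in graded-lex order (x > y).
2*x^4 - x*y^3 - 3*x^3 - y^3 + 3*x*y

First, degree: the shape is more complex than any degree-3 curve, so deg p = 4.
Then, observable constraints: it crosses the x-axis at the gridline x = 0; one y-axis crossing is at y = 0.
Finally, the integer polynomial consistent with all of this is the stated p.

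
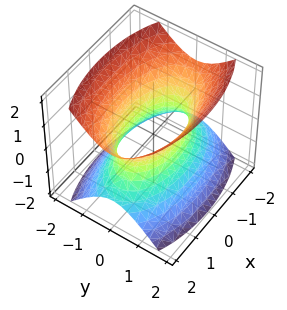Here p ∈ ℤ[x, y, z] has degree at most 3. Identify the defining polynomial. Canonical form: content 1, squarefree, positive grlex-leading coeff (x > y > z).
The degree is 2 — one connected sheet with a waist; a quadric.
Symmetries: the x ↦ −x reflection is a symmetry, so x appears only in even powers; the z ↦ −z reflection is a symmetry, so z appears only in even powers; the y ↦ −y reflection is a symmetry, so y appears only in even powers.
From the axis intercepts and sections: it misses every integer gridline on the z-axis.
Assembling these constraints gives the stated polynomial.

x^2 + 3*y^2 - 2*z^2 - 2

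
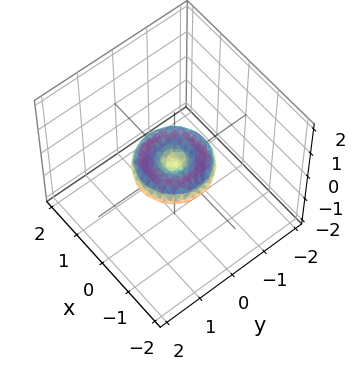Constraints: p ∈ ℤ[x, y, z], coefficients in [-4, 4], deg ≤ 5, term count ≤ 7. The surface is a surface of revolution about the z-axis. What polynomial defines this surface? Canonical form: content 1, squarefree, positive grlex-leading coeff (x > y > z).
x^4 + 2*x^2*y^2 + y^4 - x^2 - y^2 + 2*z^2

First, degree: the shape is more complex than any degree-3 surface, so deg p = 4.
Next, symmetries: rotational symmetry about the z-axis ⇒ p depends on x, y only through x² + y².
Then, against the integer gridlines: it crosses the z-axis at the gridline z = 0; a circular section at z = 0 has radius exactly 1; among the integer gridlines, it crosses the x-axis at x ∈ {-1, 0, 1}; the y-axis gridline crossings are at y ∈ {-1, 0, 1}.
Finally, together with the visible shape, these determine p as stated.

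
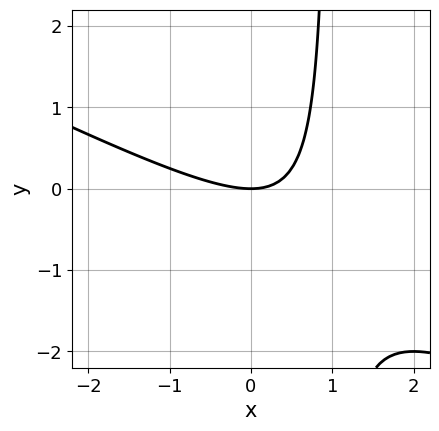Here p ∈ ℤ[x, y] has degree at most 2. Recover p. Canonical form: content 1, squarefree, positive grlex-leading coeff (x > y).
x^2 + 2*x*y - 2*y

1. Degree: no degree-1 curve has this shape, so deg p = 2.
2. From the visible intercepts: one y-axis crossing is at y = 0; it crosses the x-axis at the gridline x = 0.
3. The integer polynomial consistent with all of this is the stated p.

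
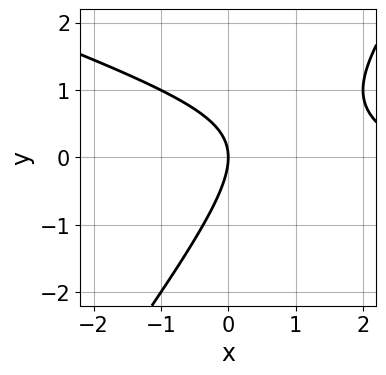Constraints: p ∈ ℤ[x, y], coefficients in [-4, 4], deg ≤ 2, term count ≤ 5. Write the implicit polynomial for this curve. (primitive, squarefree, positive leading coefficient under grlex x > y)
x^2 + 2*x*y - 2*y^2 - 3*x

First, the degree is 2 — the shape is more complex than any degree-1 curve.
Next, from the visible intercepts: it meets the x-axis at x = 0 (among the integer gridlines); one y-axis crossing is at y = 0.
Finally, matching integer coefficients to the picture gives p.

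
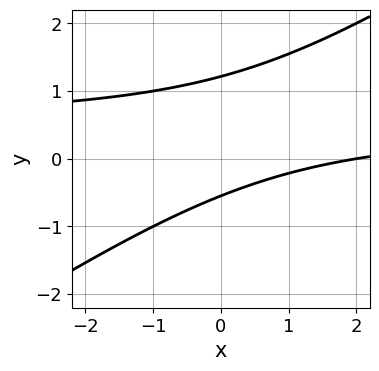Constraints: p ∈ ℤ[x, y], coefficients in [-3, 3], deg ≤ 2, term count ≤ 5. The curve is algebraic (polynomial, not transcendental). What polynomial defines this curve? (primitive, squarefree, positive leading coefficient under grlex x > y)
Degree: a generic line meets the curve in up to 2 points, so deg p = 2.
Observable constraints: it crosses the x-axis at the gridline x = 2.
Matching integer coefficients to the picture gives p.

2*x*y - 3*y^2 - x + 2*y + 2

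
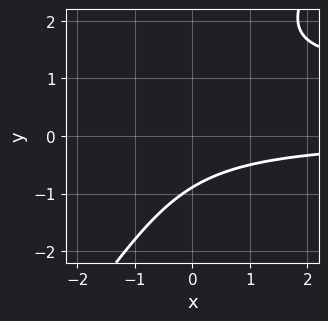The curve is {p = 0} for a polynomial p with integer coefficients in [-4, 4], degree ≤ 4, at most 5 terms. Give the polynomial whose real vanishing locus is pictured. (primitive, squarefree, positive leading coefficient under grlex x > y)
3*x*y^2 - 2*y^3 - 3*x*y + 2*y^2 - 3

First, deg p = 3. The shape is more complex than any degree-2 curve.
Then, observable constraints: it misses every integer gridline on the x-axis.
Finally, these observations pin down the coefficients.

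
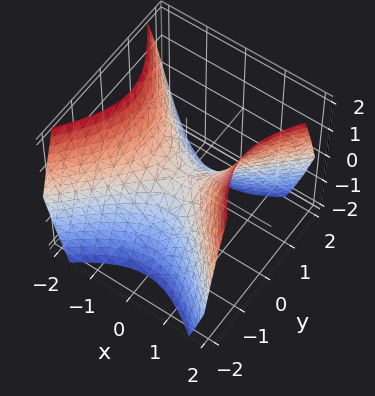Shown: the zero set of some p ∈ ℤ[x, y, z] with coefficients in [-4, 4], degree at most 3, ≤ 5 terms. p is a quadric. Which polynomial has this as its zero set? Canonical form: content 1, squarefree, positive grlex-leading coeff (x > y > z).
(a) Degree: a saddle surface; a quadric, so deg p = 2.
(b) Symmetries: mirror symmetry y ↦ −y ⇒ only even powers of y; it's symmetric under x → −x, forcing even powers of x.
(c) Observable constraints: one y-axis crossing is at y = 0; it meets the z-axis at z = 0 (among the integer gridlines).
(d) Fitting integer coefficients to these (and the overall shape) gives p.

x^2 - y^2 - z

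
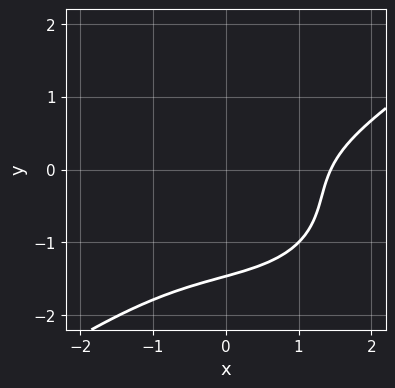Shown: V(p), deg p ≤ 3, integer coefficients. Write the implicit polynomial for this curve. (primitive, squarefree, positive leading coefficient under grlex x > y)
x^3 - 3*y^3 - 2*x*y - 3*y^2 - 3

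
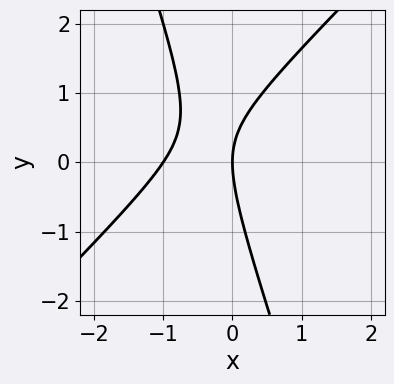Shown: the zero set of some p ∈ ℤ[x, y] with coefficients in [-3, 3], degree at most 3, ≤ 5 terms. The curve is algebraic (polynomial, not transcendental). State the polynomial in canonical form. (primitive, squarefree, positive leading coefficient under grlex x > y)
3*x^2 - 2*x*y - y^2 + 3*x

(a) The degree is 2 — the shape is more complex than any degree-1 curve.
(b) Against the integer gridlines: among the integer gridlines, it crosses the x-axis at x ∈ {-1, 0}; it meets the y-axis at y = 0 (among the integer gridlines).
(c) Together with the visible shape, these determine p as stated.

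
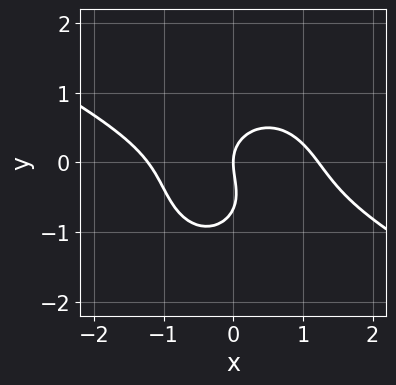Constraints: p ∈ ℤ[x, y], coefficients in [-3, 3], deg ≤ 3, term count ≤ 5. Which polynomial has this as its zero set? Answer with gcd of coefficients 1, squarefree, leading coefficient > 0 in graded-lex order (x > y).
1. Degree: the shape is more complex than any degree-2 curve, so deg p = 3.
2. From the axis intercepts and sections: it crosses the x-axis at the gridline x = 0; one y-axis crossing is at y = 0.
3. Solving for integer coefficients yields p as stated.

2*x^3 + 3*x^2*y + 3*y^3 + 2*y^2 - 3*x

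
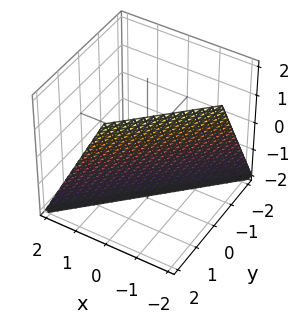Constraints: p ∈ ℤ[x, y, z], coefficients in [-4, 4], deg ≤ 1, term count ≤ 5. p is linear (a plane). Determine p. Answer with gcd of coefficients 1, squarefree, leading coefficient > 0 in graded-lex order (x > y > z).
2*x - 2*y + z + 2

(a) deg p = 1.
(b) Observable constraints: it meets the y-axis at y = 1 (among the integer gridlines); it meets the z-axis at z = -2 (among the integer gridlines); it meets the x-axis at x = -1 (among the integer gridlines).
(c) Assembling these constraints gives the stated polynomial.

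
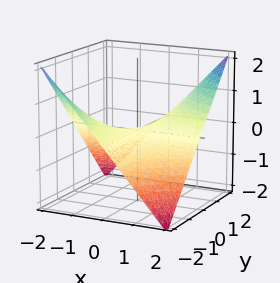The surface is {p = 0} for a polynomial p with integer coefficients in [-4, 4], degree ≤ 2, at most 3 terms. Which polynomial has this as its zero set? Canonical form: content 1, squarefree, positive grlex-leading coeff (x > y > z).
1. deg p = 2.
2. From the visible intercepts: every point of the y-axis in the box is on the surface; it crosses the z-axis at the gridline z = 0; every point of the x-axis in the box is on the surface.
3. Assembling these constraints gives the stated polynomial.

x*y - 2*z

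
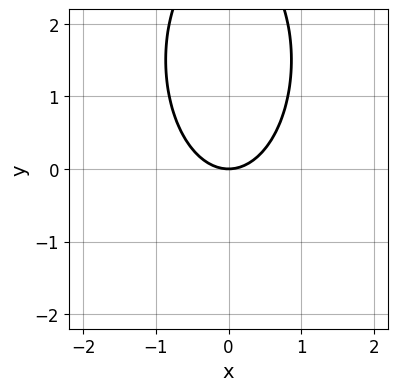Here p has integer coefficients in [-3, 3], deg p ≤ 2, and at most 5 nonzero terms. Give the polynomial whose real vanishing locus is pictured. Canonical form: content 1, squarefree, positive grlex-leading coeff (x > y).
3*x^2 + y^2 - 3*y

1. deg p = 2. No degree-1 curve has this shape.
2. Symmetries: it's symmetric under x → −x, forcing even powers of x.
3. Observable constraints: one x-axis crossing is at x = 0; it meets the y-axis at y = 0 (among the integer gridlines).
4. Matching integer coefficients to the picture gives p.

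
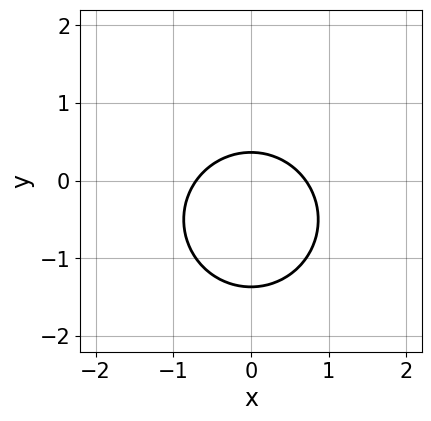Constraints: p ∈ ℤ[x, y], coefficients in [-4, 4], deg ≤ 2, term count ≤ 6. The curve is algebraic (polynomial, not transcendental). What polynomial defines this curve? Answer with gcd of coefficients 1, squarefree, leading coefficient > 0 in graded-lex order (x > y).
(a) Degree: a generic line meets the curve in up to 2 points, so deg p = 2.
(b) Symmetries: the x ↦ −x reflection is a symmetry, so x appears only in even powers.
(c) Matching integer coefficients to the picture gives p.

2*x^2 + 2*y^2 + 2*y - 1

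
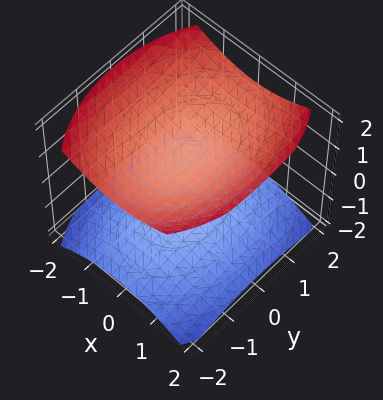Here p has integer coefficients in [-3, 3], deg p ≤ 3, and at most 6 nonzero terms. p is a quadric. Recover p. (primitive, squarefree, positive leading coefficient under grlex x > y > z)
2*x^2 + y^2 - 3*z^2 + 3

First, I count 2 distinct pieces. Treating them together as one polynomial.
Then, deg p = 2. Two sheets facing apart; a quadric.
Then, symmetries: the y ↦ −y reflection is a symmetry, so y appears only in even powers; mirror symmetry z ↦ −z ⇒ only even powers of z; mirror symmetry x ↦ −x ⇒ only even powers of x.
Then, checking where it meets the axes: no y-intercept at any integer in the box; the z-axis gridline crossings are at z ∈ {-1, 1}; no x-intercept at any integer in the box.
Finally, solving for integer coefficients yields p as stated.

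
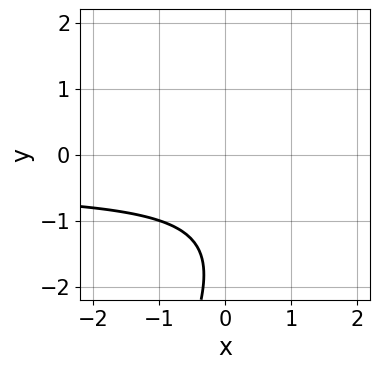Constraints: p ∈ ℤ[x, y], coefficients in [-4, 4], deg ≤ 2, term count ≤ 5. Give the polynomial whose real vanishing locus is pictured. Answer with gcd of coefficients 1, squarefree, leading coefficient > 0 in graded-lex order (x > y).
2*x*y - y^2 + x - 3*y - 3

1. The degree is 2 — a generic line meets the curve in up to 2 points.
2. Reading off the gridlines: the curve avoids every integer x-axis point in the box; no y-intercept at any integer in the box.
3. Putting this together gives p.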